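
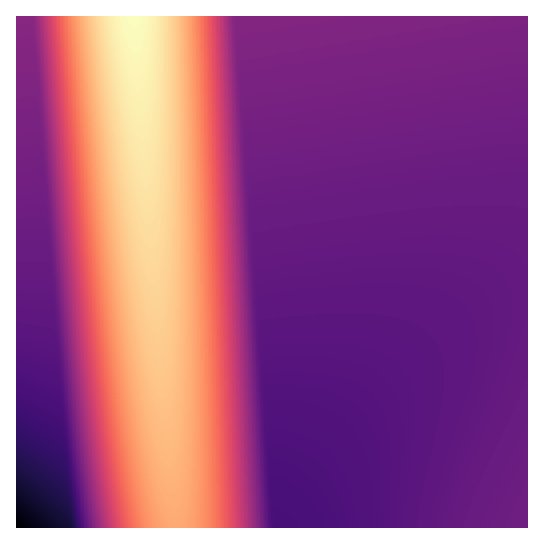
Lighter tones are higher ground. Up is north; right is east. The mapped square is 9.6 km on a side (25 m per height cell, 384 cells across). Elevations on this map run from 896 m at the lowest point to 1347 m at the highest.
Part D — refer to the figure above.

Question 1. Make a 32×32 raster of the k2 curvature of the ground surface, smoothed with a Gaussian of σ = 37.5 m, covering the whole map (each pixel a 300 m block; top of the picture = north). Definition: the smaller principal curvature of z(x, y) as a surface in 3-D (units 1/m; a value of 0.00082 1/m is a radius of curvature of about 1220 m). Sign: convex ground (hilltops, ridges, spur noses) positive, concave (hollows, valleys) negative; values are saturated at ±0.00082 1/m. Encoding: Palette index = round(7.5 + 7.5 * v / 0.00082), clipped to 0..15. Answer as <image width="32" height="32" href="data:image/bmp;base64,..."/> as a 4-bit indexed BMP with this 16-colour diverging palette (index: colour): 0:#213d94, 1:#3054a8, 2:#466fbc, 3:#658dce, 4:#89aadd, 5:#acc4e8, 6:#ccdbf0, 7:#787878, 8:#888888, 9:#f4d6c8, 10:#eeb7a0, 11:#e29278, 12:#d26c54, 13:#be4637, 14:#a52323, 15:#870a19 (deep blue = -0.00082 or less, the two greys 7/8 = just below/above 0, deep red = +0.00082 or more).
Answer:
<image width="32" height="32" href="data:image/bmp;base64,Qk12AgAAAAAAAHYAAAAoAAAAIAAAACAAAAABAAQAAAAAAAACAAATCwAAEwsAABAAAAAAAAAAlD0hAKhUMAC8b0YAzo1lAN2qiQDoxKwA8NvMAHh4eACIiIgAyNb0AKC37gB4kuIAVGzSADdGvgAjI6UAGQqHAHdwiIiIiIhzN3d3d3d4iIh3cIiIiIiIcld3d3d3eIiHd3CIiIiIiHFnd3d3d3eIh3dwiIiIiIdwd3d3d3d3eHd3YYiIiIiHcHd3d3d3d3d3d1KIiIiIh3B3d3d3d3d3d3dDiIiIiIdwd3d3d3d3d3d3JYiIiIiHcHd3d3d3d3d3dxaIiIiIh3B3d3d3d3d3d3cHiIiIiHdwd3d3d3d3d3d3B4iIiIh3cHd3d3d3d3d3dweIiIiId2F3d3d3d3d3d3cIiIiIiHdSd3d3d3d3d3d3CIiIiIh3Q3d3d3d3d3d3dwiIiIiIdyR3d3d3d3d3d3cIiIiIiHcWd3d3d3d3d3d3CIiIiIh3Bnd3d3d3d3d3dhiIiIiIdwd3d3d3d3d3d3UoiIiIh3cHd3d3d3d3d3d0OIiIiId3B3d3d3d3d3d3c0iIiIiHdwd3d3d3d3d3d3FYiIiIh3cHd3d3d3d3d3dwaIiIiId3B3d3d3d3d3d3cHiIiIiHdwd3d3d3d3d3d3B4iIiIh3YXd3d3d3d3d3dweIiIiId1J3d3d3d3d3d3cIiIiIiHdDd3d3d3d3d3d3CIiIiIh3NHd3d3d3d3d3dwiIiIiIdyV3d3d3d3d3d3cIiIiIh3cWd3d3d3d3d3d2GIiIiId3B3d3d3d3d3d3dhiIiIiHdwd3d3d3d3d3d3"/>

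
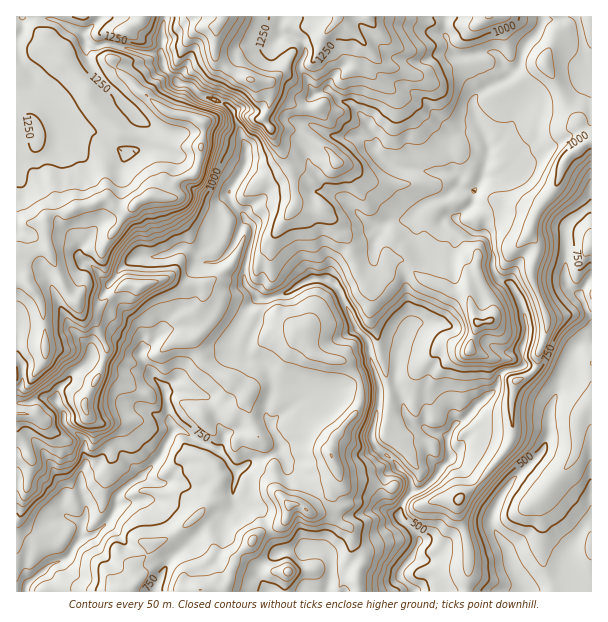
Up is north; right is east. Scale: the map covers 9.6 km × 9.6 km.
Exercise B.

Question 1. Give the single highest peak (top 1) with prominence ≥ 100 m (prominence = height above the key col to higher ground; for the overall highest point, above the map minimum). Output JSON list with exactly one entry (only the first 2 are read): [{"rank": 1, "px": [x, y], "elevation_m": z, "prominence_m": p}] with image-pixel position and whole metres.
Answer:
[{"rank": 1, "px": [150, 195], "elevation_m": 1431, "prominence_m": 276}]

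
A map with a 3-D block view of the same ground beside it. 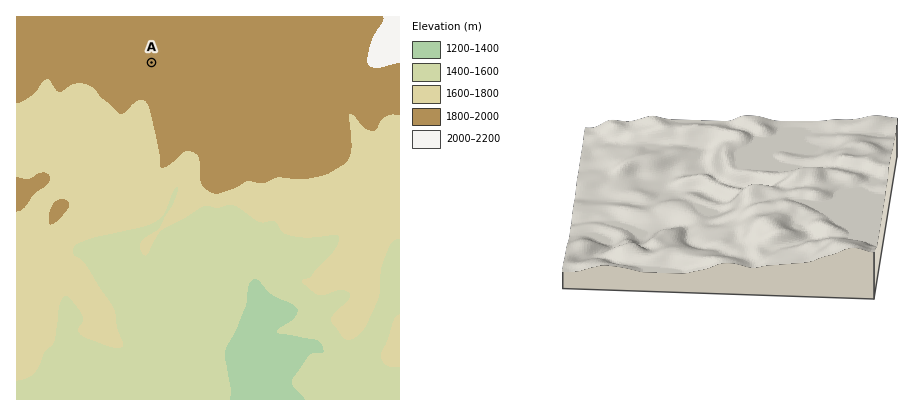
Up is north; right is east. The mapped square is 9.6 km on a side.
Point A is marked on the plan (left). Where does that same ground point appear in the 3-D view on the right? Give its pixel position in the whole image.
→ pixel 851 165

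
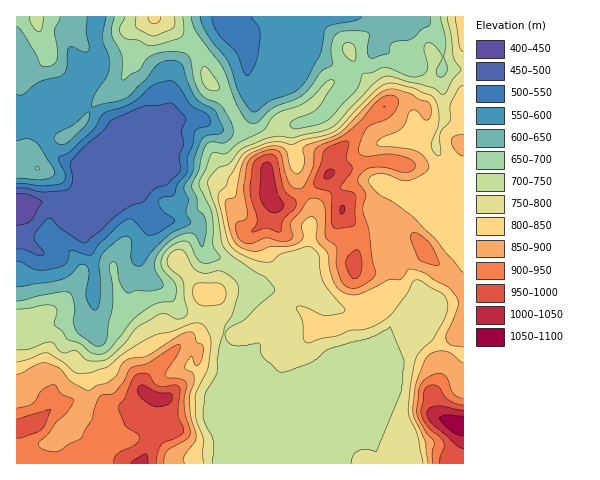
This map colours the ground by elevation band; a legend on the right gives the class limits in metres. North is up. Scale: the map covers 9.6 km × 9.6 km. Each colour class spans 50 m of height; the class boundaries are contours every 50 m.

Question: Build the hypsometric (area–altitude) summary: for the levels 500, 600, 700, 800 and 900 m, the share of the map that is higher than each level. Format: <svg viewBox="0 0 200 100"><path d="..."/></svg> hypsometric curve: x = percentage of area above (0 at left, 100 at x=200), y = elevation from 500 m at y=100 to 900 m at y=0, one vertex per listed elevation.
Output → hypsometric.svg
<svg viewBox="0 0 200 100"><path d="M188 100l-29-25-34-25-56-25-42-25"/></svg>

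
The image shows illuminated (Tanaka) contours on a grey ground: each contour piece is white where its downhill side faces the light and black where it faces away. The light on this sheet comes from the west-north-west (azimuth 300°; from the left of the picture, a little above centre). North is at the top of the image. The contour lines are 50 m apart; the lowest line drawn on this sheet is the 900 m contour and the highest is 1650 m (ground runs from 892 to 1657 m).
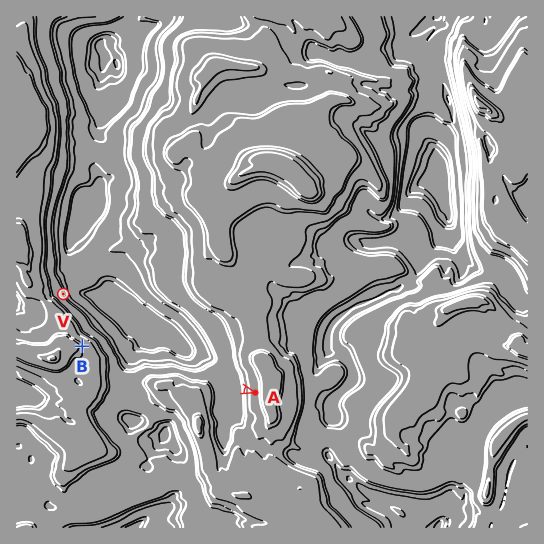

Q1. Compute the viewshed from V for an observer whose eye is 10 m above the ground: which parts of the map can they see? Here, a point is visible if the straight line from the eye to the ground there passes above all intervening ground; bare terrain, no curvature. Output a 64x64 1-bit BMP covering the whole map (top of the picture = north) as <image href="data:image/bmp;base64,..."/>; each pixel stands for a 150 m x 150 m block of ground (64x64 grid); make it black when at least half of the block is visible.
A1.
<image width="64" height="64" href="data:image/bmp;base64,Qk0+AgAAAAAAAD4AAAAoAAAAQAAAAEAAAAABAAEAAAAAAAACAAATCwAAEwsAAAIAAAAAAAAA////AAAAAAAAAAAAAAAAAAAAAAAAAAAAAAAAAAAAAAAAAAAAAAAAAAAAAAAAAAAAAAAAAAAAAAAAAAAAAAAAAAAAAAAAAAAAAAAAAAAAAAAAAAAAAAAAAAAAAAAAAAAAAAAAAAAAAAAAAAIAAAAAAAAAAgEAAAAAAAAAAwAAAAAAAAACAAAAAAAAAA4AAAAAAACADgAAAAAAAP8KAAAAAAAB/54AAAAAAAH//AAAAAAAA//+AAAAAAAE/7IAAAAAAEz/sAAAAAAAG/+wAAAAAAA3/2AAAAAAAG/+YAAAAAAB3/+AAAAAAAO//wAAAAAAA3/+AAAAAAAD3/wAAAAAAAP//AAAAAAAA//8AAAAAAAH//VAAAAAAAT/xYAAAAAADH/9gAAAAAAMP/2AAAAAABw//QAAAAAAHx/7AAAAAAAf//YAAAAAAB//5AAAAAAAD//EAAAAAAAP/8wAAAAAAA/3xBAAAAAAD7/MAAAAAAAP/5gAAAAAAEX/sAAAAAAANc+gAAAAAAAVj4AAAAAAABGOgAAAAAAAAYQAAAAAAAABgAAAAAAAAAEAAAAAAAAAAAAAAAAAAAAAAQAAAAAAAAABAgAAAAAAAAASAAAAAAAAABAAAAAAAAAAyAAAAAAAAAD4AAAAAAAAAPgAAAAAAAAAAAAAAAAAAAAAAAAAAAAA+MAAAAAAAA=="/>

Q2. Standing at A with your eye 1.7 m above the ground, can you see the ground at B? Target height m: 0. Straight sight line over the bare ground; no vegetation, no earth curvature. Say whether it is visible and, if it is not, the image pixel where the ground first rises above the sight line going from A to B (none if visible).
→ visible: true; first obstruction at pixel None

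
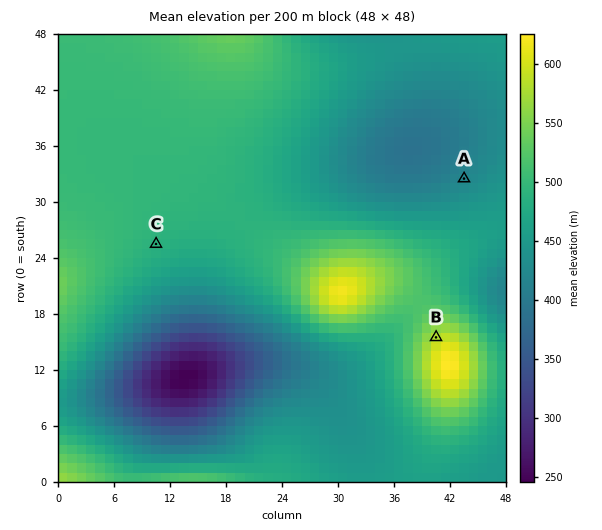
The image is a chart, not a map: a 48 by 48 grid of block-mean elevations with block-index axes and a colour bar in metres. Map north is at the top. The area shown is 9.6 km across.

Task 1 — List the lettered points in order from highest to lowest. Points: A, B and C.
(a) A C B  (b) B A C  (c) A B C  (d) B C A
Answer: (d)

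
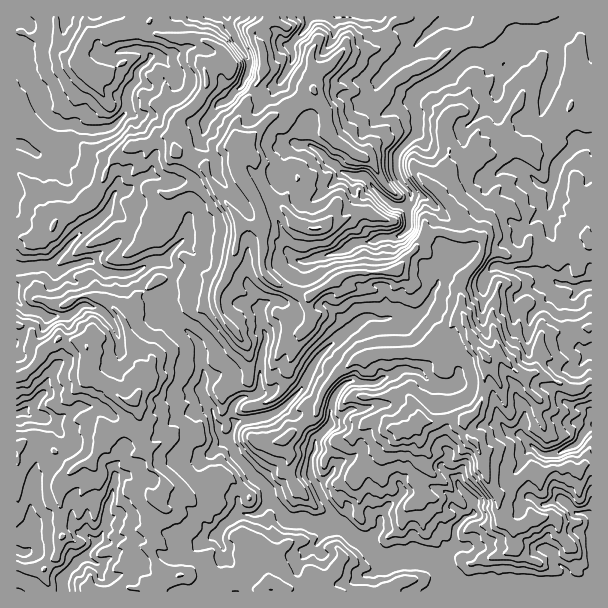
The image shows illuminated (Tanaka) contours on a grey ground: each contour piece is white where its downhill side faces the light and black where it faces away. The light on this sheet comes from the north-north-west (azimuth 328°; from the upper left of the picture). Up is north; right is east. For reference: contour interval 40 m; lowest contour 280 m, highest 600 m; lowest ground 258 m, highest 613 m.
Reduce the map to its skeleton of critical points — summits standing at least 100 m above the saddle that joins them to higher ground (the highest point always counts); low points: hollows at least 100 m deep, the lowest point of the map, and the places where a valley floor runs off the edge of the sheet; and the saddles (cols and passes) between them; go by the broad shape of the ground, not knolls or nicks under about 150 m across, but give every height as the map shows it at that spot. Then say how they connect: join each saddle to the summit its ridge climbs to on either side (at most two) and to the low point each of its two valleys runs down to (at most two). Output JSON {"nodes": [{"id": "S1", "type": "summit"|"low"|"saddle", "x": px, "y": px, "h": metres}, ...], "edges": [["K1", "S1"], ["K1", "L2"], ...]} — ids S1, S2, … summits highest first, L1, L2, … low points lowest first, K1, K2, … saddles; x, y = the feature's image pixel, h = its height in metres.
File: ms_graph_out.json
{"nodes": [
{"id": "S1", "type": "summit", "x": 485, "y": 356, "h": 613},
{"id": "S2", "type": "summit", "x": 317, "y": 228, "h": 602},
{"id": "S3", "type": "summit", "x": 134, "y": 401, "h": 536},
{"id": "L1", "type": "low", "x": 551, "y": 32, "h": 258},
{"id": "L2", "type": "low", "x": 510, "y": 587, "h": 258},
{"id": "L3", "type": "low", "x": 20, "y": 57, "h": 259},
{"id": "L4", "type": "low", "x": 62, "y": 587, "h": 261},
{"id": "L5", "type": "low", "x": 21, "y": 413, "h": 272},
{"id": "L6", "type": "low", "x": 227, "y": 17, "h": 273},
{"id": "L7", "type": "low", "x": 591, "y": 425, "h": 278},
{"id": "K1", "type": "saddle", "x": 249, "y": 227, "h": 569},
{"id": "K2", "type": "saddle", "x": 483, "y": 251, "h": 485},
{"id": "K3", "type": "saddle", "x": 264, "y": 23, "h": 464},
{"id": "K4", "type": "saddle", "x": 30, "y": 371, "h": 456},
{"id": "K5", "type": "saddle", "x": 591, "y": 464, "h": 437},
{"id": "K6", "type": "saddle", "x": 153, "y": 27, "h": 435},
{"id": "K7", "type": "saddle", "x": 153, "y": 558, "h": 404},
{"id": "K8", "type": "saddle", "x": 171, "y": 281, "h": 396},
{"id": "K9", "type": "saddle", "x": 39, "y": 441, "h": 389},
{"id": "K10", "type": "saddle", "x": 233, "y": 584, "h": 376}],
"edges": [["K1", "S2"], ["K1", "L2"], ["K1", "L6"], ["K2", "S1"], ["K2", "S2"], ["K2", "L2"], ["K2", "L1"], ["K3", "S2"], ["K3", "L1"], ["K3", "L6"], ["K4", "S3"], ["K4", "L3"], ["K4", "L5"], ["K5", "S1"], ["K5", "L2"], ["K5", "L7"], ["K6", "S2"], ["K6", "L3"], ["K6", "L6"], ["K7", "S3"], ["K7", "L2"], ["K7", "L4"], ["K8", "S2"], ["K8", "S3"], ["K8", "L2"], ["K8", "L3"], ["K9", "S3"], ["K9", "L4"], ["K9", "L5"], ["K10", "S1"], ["K10", "S3"], ["K10", "L2"]]}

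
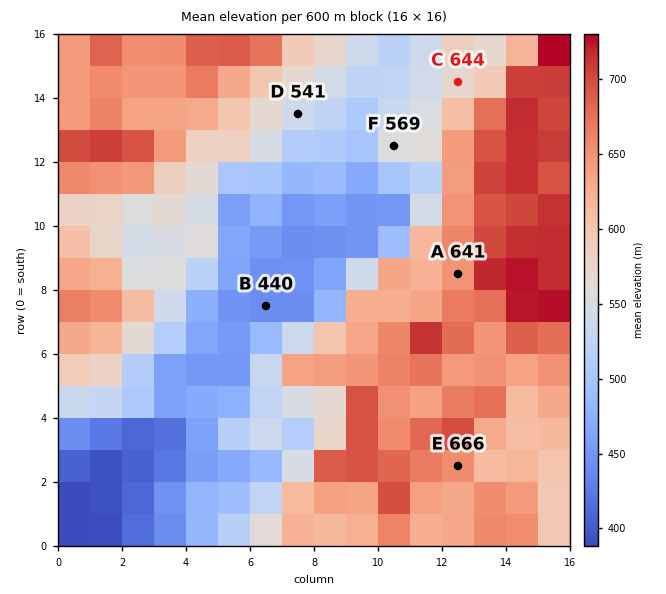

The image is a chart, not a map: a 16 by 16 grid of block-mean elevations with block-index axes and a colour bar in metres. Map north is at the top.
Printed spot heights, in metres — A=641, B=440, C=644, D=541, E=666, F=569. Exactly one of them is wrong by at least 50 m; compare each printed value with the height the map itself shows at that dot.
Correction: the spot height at C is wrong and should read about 569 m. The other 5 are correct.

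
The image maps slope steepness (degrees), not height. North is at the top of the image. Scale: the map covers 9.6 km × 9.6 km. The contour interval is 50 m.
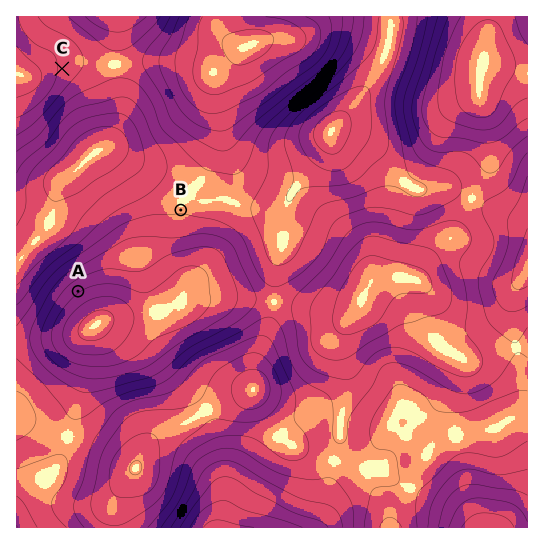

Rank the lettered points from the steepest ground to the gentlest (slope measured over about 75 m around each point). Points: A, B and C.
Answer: A C B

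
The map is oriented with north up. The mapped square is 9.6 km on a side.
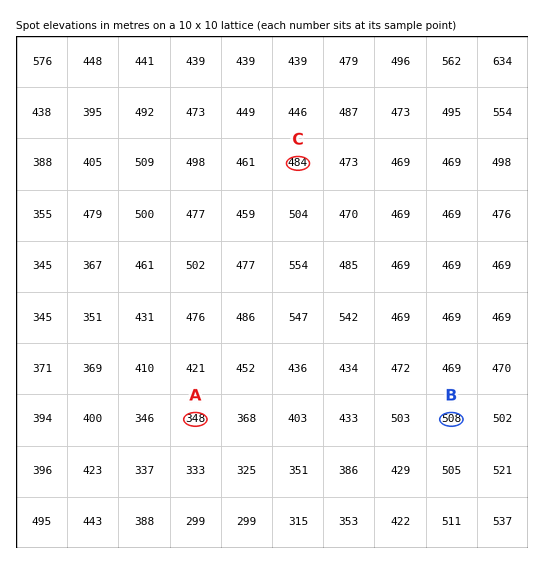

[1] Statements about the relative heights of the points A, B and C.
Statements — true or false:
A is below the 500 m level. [true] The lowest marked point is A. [true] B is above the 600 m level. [false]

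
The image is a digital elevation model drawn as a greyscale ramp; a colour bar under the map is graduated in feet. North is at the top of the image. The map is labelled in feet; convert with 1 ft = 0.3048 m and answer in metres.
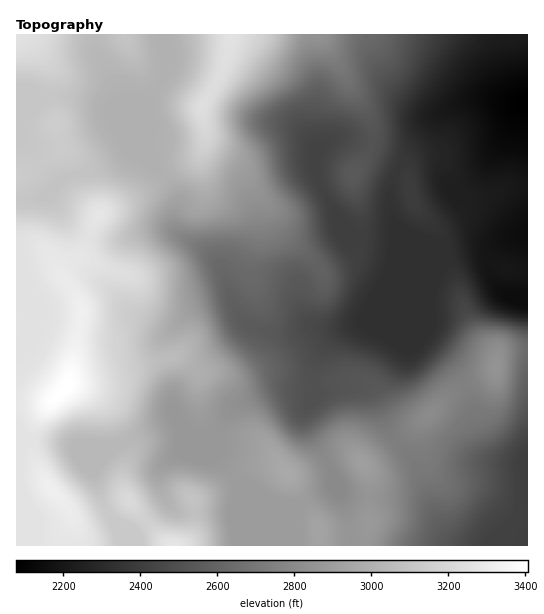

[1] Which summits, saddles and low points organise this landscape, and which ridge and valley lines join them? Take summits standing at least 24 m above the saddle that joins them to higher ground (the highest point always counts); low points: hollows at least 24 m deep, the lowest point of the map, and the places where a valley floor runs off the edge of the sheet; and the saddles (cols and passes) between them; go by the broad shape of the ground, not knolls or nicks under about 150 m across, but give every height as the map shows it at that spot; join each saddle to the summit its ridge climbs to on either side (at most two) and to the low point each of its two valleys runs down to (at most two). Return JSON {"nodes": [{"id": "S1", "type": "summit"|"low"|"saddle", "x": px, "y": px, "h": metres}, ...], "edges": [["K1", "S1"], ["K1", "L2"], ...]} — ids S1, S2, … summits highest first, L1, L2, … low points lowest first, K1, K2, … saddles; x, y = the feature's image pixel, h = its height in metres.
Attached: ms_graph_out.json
{"nodes": [
{"id": "S1", "type": "summit", "x": 67, "y": 387, "h": 1039},
{"id": "S2", "type": "summit", "x": 173, "y": 545, "h": 998},
{"id": "S3", "type": "summit", "x": 17, "y": 36, "h": 993},
{"id": "S4", "type": "summit", "x": 230, "y": 39, "h": 991},
{"id": "S5", "type": "summit", "x": 495, "y": 367, "h": 868},
{"id": "L1", "type": "low", "x": 526, "y": 104, "h": 633},
{"id": "L2", "type": "low", "x": 526, "y": 467, "h": 732},
{"id": "K1", "type": "saddle", "x": 107, "y": 511, "h": 952},
{"id": "K2", "type": "saddle", "x": 50, "y": 95, "h": 947},
{"id": "K3", "type": "saddle", "x": 195, "y": 512, "h": 938},
{"id": "K4", "type": "saddle", "x": 158, "y": 84, "h": 915},
{"id": "K5", "type": "saddle", "x": 397, "y": 443, "h": 833}],
"edges": [["K1", "S1"], ["K1", "S2"], ["K1", "L1"], ["K2", "S1"], ["K2", "S3"], ["K2", "L1"], ["K3", "S1"], ["K3", "S2"], ["K3", "L1"], ["K4", "S1"], ["K4", "S4"], ["K4", "L1"], ["K5", "S1"], ["K5", "S5"], ["K5", "L1"], ["K5", "L2"]]}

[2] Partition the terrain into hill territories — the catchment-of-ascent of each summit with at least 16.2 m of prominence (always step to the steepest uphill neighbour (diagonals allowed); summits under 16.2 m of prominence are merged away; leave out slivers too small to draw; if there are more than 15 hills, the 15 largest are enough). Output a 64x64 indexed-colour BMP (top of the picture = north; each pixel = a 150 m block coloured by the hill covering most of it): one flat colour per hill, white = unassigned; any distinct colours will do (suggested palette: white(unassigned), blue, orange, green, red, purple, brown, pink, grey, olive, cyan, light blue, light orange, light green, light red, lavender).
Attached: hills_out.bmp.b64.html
<image width="64" height="64" href="data:image/bmp;base64,Qk12CAAAAAAAAHYAAAAoAAAAQAAAAEAAAAABAAQAAAAAAAAIAAATCwAAEwsAABAAAAAAAAAA////ALR3HwAOf/8ALKAsACgn1gC9Z5QAS1aMAMJ34wB/f38AIr28AM++FwDox64AeLv/AIrfmACWmP8A1bDFAHd3d3d3d3VVVVVVVVVVVVVVUREREREREREREREzMzMzd3d3d3d3dVVVVVVVVVVVVVVRERERERERERERMzMzMzN3d3d3d3d1VVVVVVVVVVVVVVERERERERERERMzMzMzM3d3d3d3d1VVVVVVVVVVVVVVUREREREREREREzMzMzMzd3d3d3d1VVVVVRERERFVVVVREREREREREREzMzMzMzN3d3d3d3VVVVVRERERERERZmYRERERERERETMzMzMzM3d3d3d3dVVVVRERERERERZmZmYRERERERERMzMzMzMzd3d3d3dVVVVVEREREREWZmZmZmYRERERERMzMzMzMzN3d3d3d1VVVVURERERFmZmZmZmYREREREREzMzMzMzM3d3d3d3VVVVVREREREWZmZmZmZhEREREREzMzMzMzMzd3d3d3dVVVVVUREREWZmZmZmZmERERERETMzMzMzMzR3d3d3d3VVVVVVEREWZmZmZmZmERERERETMzMzMzNERHd3d3EREVVVVVVVERZmZmZmZmYRERERETMzMzMzNEREERERERERERVVVVVRFmZmZmZmYRERERETMzMzMzNEREQRERERERERERVVURERZmZmZmZhERERERMzMzMzM0RERBERERERERERERURERFmZmZmZhERERERMzMzMzMzREREERERERERERERERERERZmZmZmEREREREzMzMzMzREREQREREREREREREREREREWZmZmYREREREzMzMzMzNERERBEREREREREREREREREREWZmZmERERETMzMzMzM0REREEREREREREREREREREREREWZhEzERETMzMzMzM0REREQRERERERERERERERERERERERETMzMzMzMzMzMzRERERBERERERERERERERERERERERERMzMzMzMzMzMzREREREEREREREREREREREREREREREREzMzMzMzMzMzNEREREQRERERERERERERERERERERERERMzMzMzMzMzNERERERBEREREREREREREREREREREREREzMzMzMzMzNEREREREERERERERERERERERERERERERERMzMzMzMzREREREREQRERERERERERERERERERERERERETMzMzMzNERERERERBEREREREREREREREREREiIiIiIiIjMzMzM0REREREREEREREREREREREREREREiIiIiIiIiIiMzMzREREREREQRERERERERERERERERESIiIiIiIiIiIiMzNERERERERBERERERERERERERERESIiIiIiIiIiIiIjM0REREREREERERERERERERERERERIiIiIiIiIiIiIiIzREREREQRERERERERERERERERERIiIiIiIiIiIiIiIiM0REREQREREREREREREREREREREiIiIiIiIiIiIiIiIjRERERBERERERERERERERERERESIiIiIiIiIiIiIiIiJERERBERERERERERERERERERESIiIiIiIiIiIiIiIiIiREREERERERERERERERERERESIiIiIiIiIiIiIiIiIiEUREQRERERERERERERERERESIiIiIiIiIiIiIiIiIREREREREREREREREREREREREiIiIiIiIiIiIiIhEREREREREREREREREREREREREREiIiIiIiIiIiIiIhERERERERERERERERERERERERERESIiIiIiIiIiIiIhERERERERERERERERERERERERERERIiIiIiIiIiIiIhEREREREREREREREREREREREREREREiIiIiIiIiIiIhERERERERERERERERERERERERERERESIiIiIiIiIiIiERERERERERERERERERERERERERERERIiIiIiIiIiIiERERERERERERERERERERERERERERERIiIiIiIiIiIiIRERERERERERERERERERERERERERERIiIiIiIiIiIiIREREREREREREREREREREREREREREREiIiIiIiIiIiIhERERERERERERERERERERERERERERkiIiIiIiIiIiIiERERERERERERERERERERERERERERGSIiIiIiIiIiIiIhERERERERERERERERERERERERERiZIiIiIiIiIiIiIiERERERERERERERERERERERERERiJkiIiIiIiIiIiIiERERERERERERERERERERERERERGJmSIiIiIiIiIiIiIRERERERERERERERERERERERERGImZIiIiIiIiIiIiIhEREREREREREREREREREREREREYiZkiIiIiIiIiIiIiERERERERERERERERERERERERGIiZmSIiIiIiIiIiIiIhERERERERERERERERGIiIiIiIiJmZIiIiIiIiIiIiIiEREREREREREREREREYiIiIiIiImZmSIiIiIiIiIiIiIRERERERERERERERERiIiIiIiImZmZIiIiIiIiIiIiIhERERERERERERERERGIiIiIiImZmZkiIiIiIiIiIiIiEREREREREREREREREYiIiIiIiZmZmSIiIiIiIiIiIiIRERERERERERERERERiIiIiIiZmZmZIiIiIiIiIiIiIRERERERERERERERERGIiIiIiJmZmZkiIiIiIiIiIiIhEREREREREREREREREYiIiIiImZmZmSIiIiIiIiIiIiERERERERERERERERER"/>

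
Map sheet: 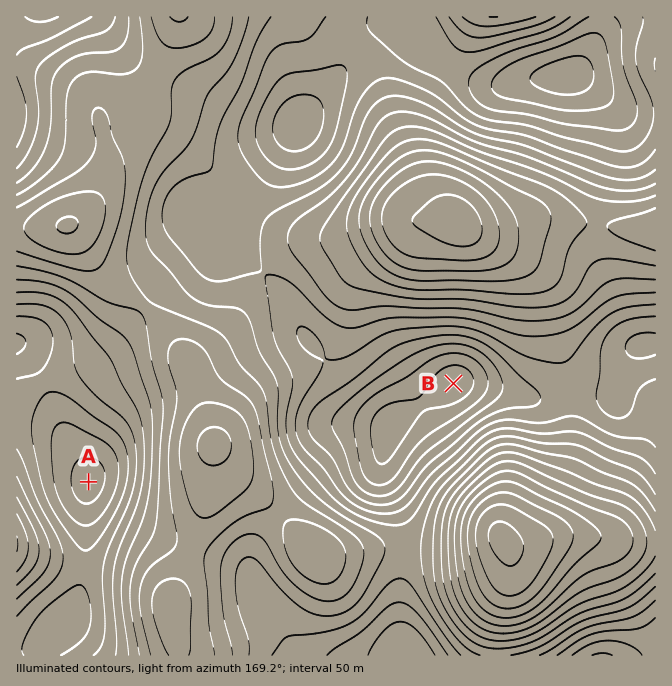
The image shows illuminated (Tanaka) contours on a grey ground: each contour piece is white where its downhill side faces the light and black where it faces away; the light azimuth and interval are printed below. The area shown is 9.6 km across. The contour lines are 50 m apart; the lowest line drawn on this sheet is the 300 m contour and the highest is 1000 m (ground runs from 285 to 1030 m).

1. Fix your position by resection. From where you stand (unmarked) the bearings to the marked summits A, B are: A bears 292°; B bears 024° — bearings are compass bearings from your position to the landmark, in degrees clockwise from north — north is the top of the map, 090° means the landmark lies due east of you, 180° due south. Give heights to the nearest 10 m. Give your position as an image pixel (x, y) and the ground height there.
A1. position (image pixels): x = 361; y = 592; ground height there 690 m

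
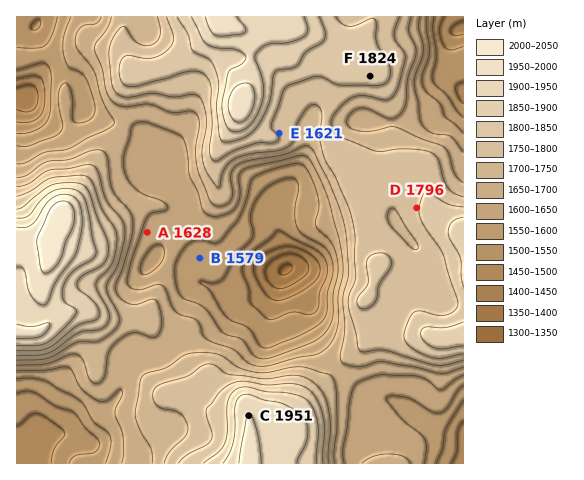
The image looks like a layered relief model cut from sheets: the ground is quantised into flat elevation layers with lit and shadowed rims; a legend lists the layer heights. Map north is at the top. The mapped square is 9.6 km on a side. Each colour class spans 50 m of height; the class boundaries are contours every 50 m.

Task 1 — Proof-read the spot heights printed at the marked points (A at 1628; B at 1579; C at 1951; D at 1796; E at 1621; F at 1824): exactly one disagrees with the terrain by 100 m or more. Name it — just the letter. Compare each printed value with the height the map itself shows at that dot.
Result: E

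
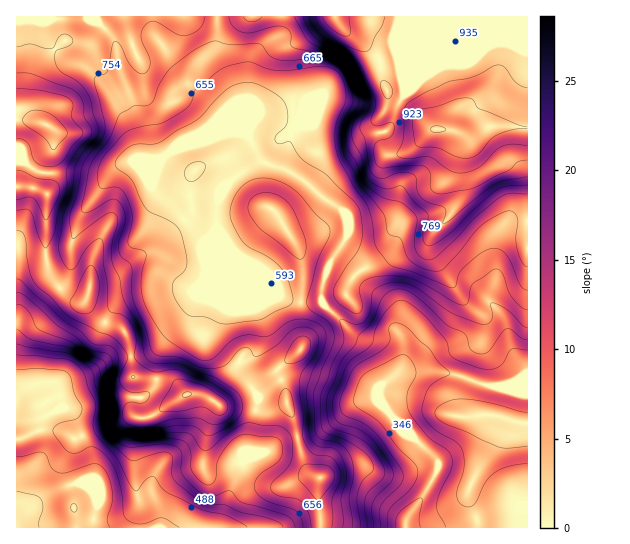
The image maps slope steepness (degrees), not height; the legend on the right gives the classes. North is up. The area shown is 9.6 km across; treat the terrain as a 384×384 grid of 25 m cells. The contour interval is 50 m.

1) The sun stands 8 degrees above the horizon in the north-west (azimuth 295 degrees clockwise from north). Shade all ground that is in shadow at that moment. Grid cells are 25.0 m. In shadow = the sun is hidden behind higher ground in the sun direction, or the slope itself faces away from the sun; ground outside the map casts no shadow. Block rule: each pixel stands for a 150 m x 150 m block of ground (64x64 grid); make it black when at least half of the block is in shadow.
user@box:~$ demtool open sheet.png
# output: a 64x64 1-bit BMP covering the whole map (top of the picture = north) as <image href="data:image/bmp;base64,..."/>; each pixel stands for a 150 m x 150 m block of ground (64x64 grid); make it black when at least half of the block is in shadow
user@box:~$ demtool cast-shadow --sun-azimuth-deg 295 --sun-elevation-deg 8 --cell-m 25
<image width="64" height="64" href="data:image/bmp;base64,Qk0+AgAAAAAAAD4AAAAoAAAAQAAAAEAAAAABAAEAAAAAAAACAAATCwAAEwsAAAIAAAAAAAAA////AAAAAAAAAAAAAf/+AAAAAAAB//wAAAAAAAP//AAAAABAA//4AAAAAOAD//gAAAAAQAP/+AAAAAAAAf/4AAAAAAAA//gAAAAA8ADv+AAAAfz/AM/wAAAD/v/P//AAAAP+/8//4AAAAf5/n//gAAAAfn8f/+AAAAAePh//4AAAAAY8H//gAAAAABA//+AAAAAAAD//4AAAAAAAH//gAAAAAAAf/+AAAAAAAB//wAQEAfgAD//ADgAj+AAP/+AMAAP4AAf/8AwAA/gAA//gDAAD+AABn+AIADP4AAAfwAAAf/gAAB/AAAB/8AAMH8DgAD/wAA4fgeAAP/AADh+B8AA/4AAOAwP4AD/gAA8AB/wGP8AADwAP/A8/wAAPAA/8D5/AAAEAD/wPn8AAAAAP/A/vwAAAAAf+D/+AAAAAA/8P9/AAAAAB/8//8AAAAAD/z//4AAAAAH8H//wAAAEAfwP/+AAAA4A/B//4AAADwB8H//AAAAHgfgf/8AAAADB+A//wAAAAADwD/+AAAAAAGAD/+AAAAAAAAH8+AAACAAAB/B8AAAIAAAH4BwAAAAAAAfADAAAAAAAA4GAAAAAAAAAAcIAAAAAAAABwQAAAAAAAAGAAHgAAAAAAAAAcAAAAAAAEAAAAAAAAAAMAAAAAAAAAA4cAAAAAAAABh4AgAAAAAAGDAGAAAA=="/>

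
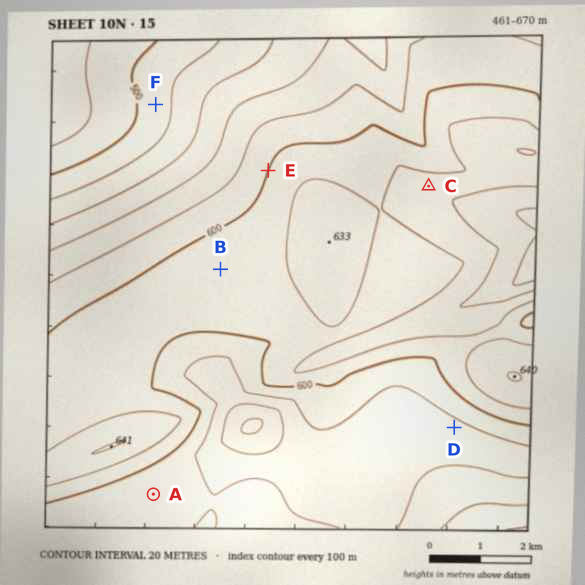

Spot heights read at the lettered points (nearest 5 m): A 590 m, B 615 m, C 630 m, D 575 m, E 600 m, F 510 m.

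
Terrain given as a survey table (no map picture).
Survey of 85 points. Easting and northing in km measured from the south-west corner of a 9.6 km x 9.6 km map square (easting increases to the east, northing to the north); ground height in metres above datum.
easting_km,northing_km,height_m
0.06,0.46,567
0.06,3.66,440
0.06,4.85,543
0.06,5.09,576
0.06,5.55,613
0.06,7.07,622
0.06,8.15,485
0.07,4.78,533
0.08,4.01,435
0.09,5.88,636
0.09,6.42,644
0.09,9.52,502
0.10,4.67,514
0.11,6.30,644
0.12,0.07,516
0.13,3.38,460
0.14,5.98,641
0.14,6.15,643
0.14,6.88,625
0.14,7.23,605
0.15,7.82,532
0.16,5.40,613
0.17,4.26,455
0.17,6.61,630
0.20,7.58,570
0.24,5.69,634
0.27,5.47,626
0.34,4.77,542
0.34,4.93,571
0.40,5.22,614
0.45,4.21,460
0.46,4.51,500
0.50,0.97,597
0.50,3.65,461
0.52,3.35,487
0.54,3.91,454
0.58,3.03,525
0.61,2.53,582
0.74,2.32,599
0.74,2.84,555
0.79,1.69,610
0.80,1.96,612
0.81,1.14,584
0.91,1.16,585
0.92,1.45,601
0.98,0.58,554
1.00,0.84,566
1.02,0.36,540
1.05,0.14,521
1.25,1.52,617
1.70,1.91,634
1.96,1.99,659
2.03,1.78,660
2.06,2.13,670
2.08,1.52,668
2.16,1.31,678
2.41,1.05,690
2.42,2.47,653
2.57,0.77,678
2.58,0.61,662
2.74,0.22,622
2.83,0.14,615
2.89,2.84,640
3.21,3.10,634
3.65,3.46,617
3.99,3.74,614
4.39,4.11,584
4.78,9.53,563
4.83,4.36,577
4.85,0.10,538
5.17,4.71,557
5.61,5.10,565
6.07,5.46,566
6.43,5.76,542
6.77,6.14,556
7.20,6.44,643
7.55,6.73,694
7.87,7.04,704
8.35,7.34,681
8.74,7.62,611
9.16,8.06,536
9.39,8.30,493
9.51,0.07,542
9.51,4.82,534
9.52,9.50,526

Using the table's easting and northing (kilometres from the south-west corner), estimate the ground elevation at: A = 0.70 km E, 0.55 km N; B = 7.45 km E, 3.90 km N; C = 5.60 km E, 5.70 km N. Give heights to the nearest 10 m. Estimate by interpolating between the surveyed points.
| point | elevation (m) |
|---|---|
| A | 560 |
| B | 610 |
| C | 580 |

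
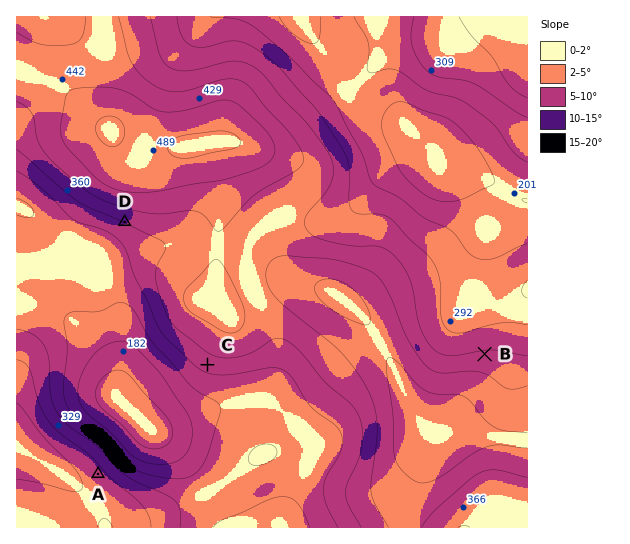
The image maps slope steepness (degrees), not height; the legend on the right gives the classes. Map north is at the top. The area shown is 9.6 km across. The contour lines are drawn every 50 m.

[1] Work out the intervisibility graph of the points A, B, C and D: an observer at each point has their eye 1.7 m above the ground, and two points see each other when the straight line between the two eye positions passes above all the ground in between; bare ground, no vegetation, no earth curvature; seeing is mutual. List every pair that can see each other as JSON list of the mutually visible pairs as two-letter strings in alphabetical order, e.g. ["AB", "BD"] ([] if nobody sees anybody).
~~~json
["AC", "AD"]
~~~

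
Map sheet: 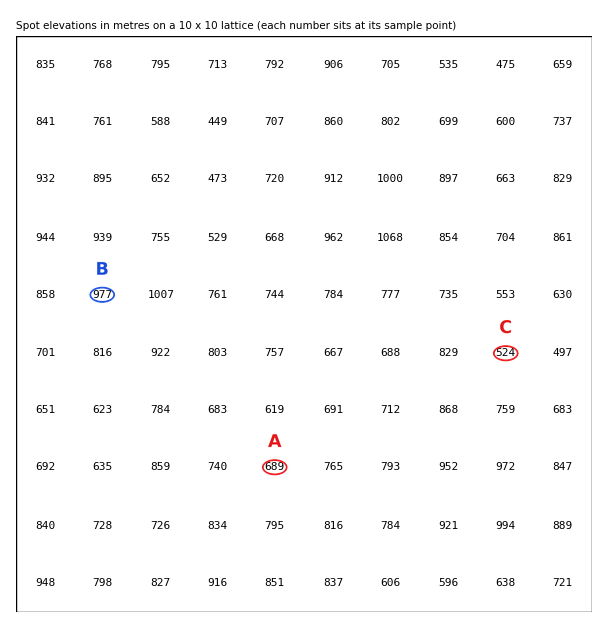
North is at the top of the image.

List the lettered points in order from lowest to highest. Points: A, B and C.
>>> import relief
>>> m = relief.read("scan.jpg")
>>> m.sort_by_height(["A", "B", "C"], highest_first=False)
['C', 'A', 'B']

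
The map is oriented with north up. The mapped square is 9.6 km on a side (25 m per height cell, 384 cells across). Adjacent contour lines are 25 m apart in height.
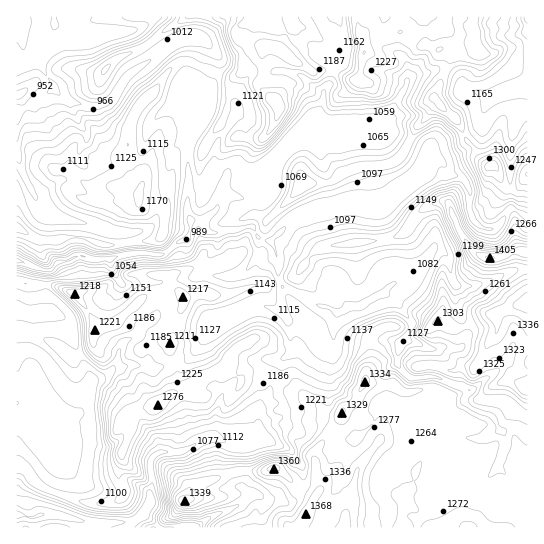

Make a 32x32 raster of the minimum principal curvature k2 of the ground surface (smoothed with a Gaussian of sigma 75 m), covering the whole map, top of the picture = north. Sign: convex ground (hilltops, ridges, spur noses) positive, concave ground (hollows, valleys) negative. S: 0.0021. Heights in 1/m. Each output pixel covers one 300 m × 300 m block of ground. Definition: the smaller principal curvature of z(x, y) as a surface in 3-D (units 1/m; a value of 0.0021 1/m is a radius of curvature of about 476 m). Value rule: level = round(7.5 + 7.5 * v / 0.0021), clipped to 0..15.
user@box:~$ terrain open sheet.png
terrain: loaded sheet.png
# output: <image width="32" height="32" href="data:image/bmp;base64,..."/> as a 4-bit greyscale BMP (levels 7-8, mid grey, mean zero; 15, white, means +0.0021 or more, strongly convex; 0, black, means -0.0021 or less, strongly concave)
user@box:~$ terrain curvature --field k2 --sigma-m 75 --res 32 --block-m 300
<image width="32" height="32" href="data:image/bmp;base64,Qk12AgAAAAAAAHYAAAAoAAAAIAAAACAAAAABAAQAAAAAAAACAAATCwAAEwsAABAAAAAAAAAAAAAAABEREQAiIiIAMzMzAERERABVVVUAZmZmAHd3dwCIiIgAmZmZAKqqqgC7u7sAzMzMAN3d3QDu7u4A////AERCESExACZ1hneHZ3d3h3dkVoeWBbhSVUR2d2eHd3d3WHZVdAWGZVRWZ2Znd3d3d3ZnVmcIh4dZg2ZXV3d3dmh2d1WWARZ0NECWZ2Z3d3hYd3dUV0ZiNWM2V2aHeHdmVnd3RZZmd1Zld2Z2Z3d3hlZndzeHl2hYVXd1hmZ3djVld3dGh2d3Z3V4dVdnaIQXWHdnQldWaHd2d3VIdQAUcnd2dzg2ZlVoVVZ2RnJ4ZnZXd4N3Nnl0R4h2dldTETRHZndid3VndVRoVXZXiQiHRmV3UmZ3Z3VVREdlVEU2hGlnZjl2R3aGh2ZEV3dWZXNWeIVVVyVnVURpKGZ4dmRxMSYAABAFRFd3VjhlZmZkUnhTWHRHMAAYaIVWeHhmdTR1SIZmUzNYFDM1RmZ3ZoYXIDVlQ0Z4WCVYd2NVZVR2JwgSZWh3eGcoVmVWRVZlN4cHZkZnd3h3N3eGSIZ2ZlMyBlc4h2Z3djdmZUhlh3dVU2s3R3dndXZIVlQlZmZmdFZWNVdoR3ZoVVdYM3d2ZVQ1VVRWdnZ3R2VlVYNVRVVVOEV2VWMhSHV3RkeVRXZiWYVWd4ZGiBaGZ0ZWZ1Jplid0VWZld3lSR2dGZkR0RlY0RGZmdWZWdjSHJGd3Vjd1VoaJZXZmUzR0IzhnZWcnZmd2dVSHd3ZkNWVGZmh2N2d2Z3Z0"/>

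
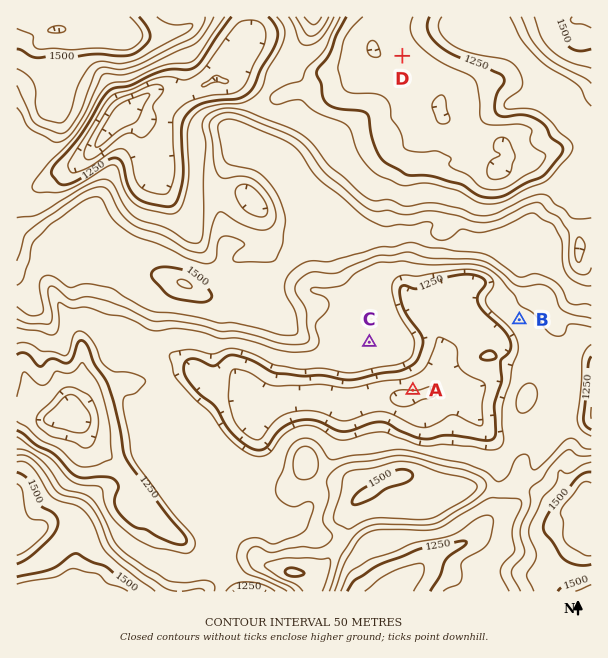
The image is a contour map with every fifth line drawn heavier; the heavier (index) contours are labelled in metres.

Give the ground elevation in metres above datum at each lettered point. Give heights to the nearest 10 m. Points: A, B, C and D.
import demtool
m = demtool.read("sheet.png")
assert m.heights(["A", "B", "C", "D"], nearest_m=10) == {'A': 1150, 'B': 1330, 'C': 1330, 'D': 1170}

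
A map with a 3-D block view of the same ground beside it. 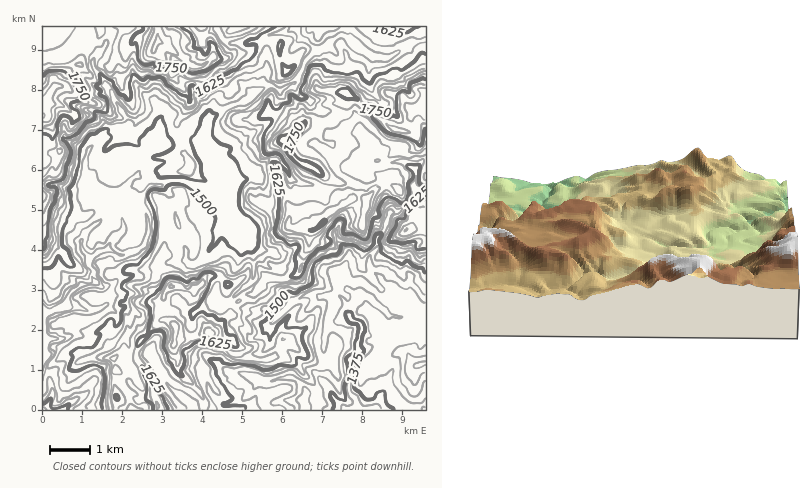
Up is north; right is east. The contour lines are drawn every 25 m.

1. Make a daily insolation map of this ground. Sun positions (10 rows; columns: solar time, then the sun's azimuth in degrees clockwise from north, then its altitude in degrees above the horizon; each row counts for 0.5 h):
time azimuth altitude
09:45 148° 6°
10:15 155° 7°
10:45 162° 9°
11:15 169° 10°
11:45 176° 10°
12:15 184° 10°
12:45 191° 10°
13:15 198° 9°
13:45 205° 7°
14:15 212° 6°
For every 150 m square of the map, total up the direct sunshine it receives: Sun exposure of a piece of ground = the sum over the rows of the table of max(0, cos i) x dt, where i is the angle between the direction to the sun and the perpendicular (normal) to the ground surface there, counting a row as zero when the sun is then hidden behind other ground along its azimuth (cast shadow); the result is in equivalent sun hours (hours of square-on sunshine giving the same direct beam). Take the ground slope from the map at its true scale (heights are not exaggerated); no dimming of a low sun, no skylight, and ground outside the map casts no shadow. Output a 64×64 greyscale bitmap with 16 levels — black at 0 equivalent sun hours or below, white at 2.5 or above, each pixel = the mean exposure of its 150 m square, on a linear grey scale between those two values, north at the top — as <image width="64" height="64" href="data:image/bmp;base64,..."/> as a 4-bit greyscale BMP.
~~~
<image width="64" height="64" href="data:image/bmp;base64,Qk12CAAAAAAAAHYAAAAoAAAAQAAAAEAAAAABAAQAAAAAAAAIAAATCwAAEwsAABAAAAAAAAAAAAAAABEREQAiIiIAMzMzAERERABVVVUAZmZmAHd3dwCIiIgAmZmZAKqqqgC7u7sAzMzMAN3d3QDu7u4A////AInZISRVZmd5h2UyM0VlQyESRDISETVUVlWIV4ZmZWZktXqTETNFdWZpchEjV3MldUETVmQzNVVTOWJoiFVWaIaHWKqDMzQzRERBEjV4QlYyNSE1eaqGRVRoRIdmZVZ3dkZniIdDRBNlNCETWKcjUyMjQgASRVV2NIdGh2Z1Zmd2RlVod1NENVJFESWLgiRCIiIjIQAAOqQ2hoRGZmVWdmZXVmeIZlV1E2USNqYSNDIjMjWKlkSbU3hmZEZmZkVWZkdEeIiHVFNGYhNXhCNFQ0aJrMzMzbVIh2Q0RWZmVFVoFZU3m7uWI1dAJHl3ZVMlne//7czcdqlVVDRDRWdkREYgSFIkaIZlRSE1inVVMnmt24VEeHRqhURVZREzNXZCACQiMxAAABVEVEeJZHZYzbqZhRATNYQjRFaJQiNDRUMQNCESMhEQAzSHVWZ6u97uyoQ1URR3QiNERWVHZEQyEjMwAAESMiESNGqFM0aN//uEMQATI1U0REQzRWREREMiNFhnZEVUMyIhBahUVCN8ljIjVSIyATV2VCI1U0VUREREWaZVQiJDEiICm5dTEjESMRVDMiIQE2ZTIiJFVURERENDRmVDIRIjIhJHdBM0MABFZCNmMTMRNlQyEEhkQ0M0RCAAEiERESMiJUMQEjEAABdlaIZiFUEUVWVGl1QzNENFUwAAARERQiWGRDIjVAABEBRER6YRZAFVVWVFQzZlVFWqYQJXdkNVeZhlZCSIUiMzeJqpeIEVUTVVZiIiZlVWZnioNnZVZSIgARNVZ2iFRWMViqiJiFEjIzNlUjZ1RVVndnhgEjIkVkMzEVqpd4hVeDAmmWRavJeYdkR3d2RGZmd2Z6cAACM2dSEAJmISeWVopgFFneu924ZUV3d3RWd2d2ZWVpYWqlEAAAAAAAAVhyAoUTirz/x0IzRWZ3RGd2VnZlWcuGZVZUMyIgAAAAFDEAFDQQAUmmMjRVaJVGZ3Z2aGV5hCdzEjQzRTEAAAAAAAABMQE0M4h2Z3ZmdId4iKuKdoYiIyIxAAESMhAAAAABEAAQIgFESru6p1ZmiZqarLyHYhJDABAAABEjIQAAAAARABAAEzWL/+3JZodpqaqKy5cyMnlRFnQQEiMiEiAAERIREjRnUlvv/5eKvlW6i6vldiI0ZolTRXQSNDM0MhEjIjM0e7m4ZprIXt3+mO/e1VZURGY1Z3M0RTM0RWVERDM0M0VXzsyYlzOf//pSOv/slUNWdzJFdzNERERWZDNEM0NEREaczLmrlVz/14YROJl2VWZolCRWVERFRFVDM0VENEVVQkVDIji8Y1Z3txERI0d2VWZ4U0RVQ0ZVVDNGZUM0VnZlM0QzI4u2Q0enMhATRmZmU0VkRFVDVlVUNFUzI0VomYUzQzMhTPpkWYUxADNHiXZEMzVUVEN2VENFMiJVRXqpY0QyMyICrZRHdlUwAjeHRDMzVUVERWdTI1QzJWVEaXUjUxIiMhEUl0aIm8gABWd1RFVUVVVWRTIkUzFGVUREEhRkNFQzQyEjIorO2SABEzREVVVVVVcwAVQiJHVEVDEAJGQjIiNDIhEAOLlTEQEUuWVVVWZkVFIAAAFXVERDIAA1UwADaIdkIRACQyRX676oZVVVZmVERYhlaZZDNFQyEkVSFaq7hBESIjRENYVph3dlVVVVVmRWZnd4VDNFVVZVaFFavLYiIjNEQzQyMzeGeYVWZVRERUMiIjRURWZVVWdnEqumISJERERDABE1JFaIZVVlRDNGZ2VVUyNEVVVVenAa1xABJGZlRVZ2actkRpdlQ0ZUVWVDM0VSI0VEVWZ5/d1xABI1VVVVREaJrKVkIjVUNWZndlQzMzI0VVVVV2V9+kIiNFZVVVVVVENapXMCmXZDVndUVFVVNEVVZmZVdTR1VlVVVERERFZ4mrp3d0vLmGVFZVVVRVVFVUVnh3QiIRFIdlVDM0RFWM//2HqYq+7LplRFZmVVZlVVRGiZiWIgABWHVWZlVVV724Q0XJaHvu7LyWR3ZlVWZVVUVomYhzEQEUZVZmZlV7tRAlSFd5mL7HzLiZh2ZDN3ZVQiNERWYxERAUMjV3aKowAWdoVGuCAT3VJLqGZUVYyXVkEAABNDEhAAAURniLkQAFZodmhSJa/XM5l1Q1eJnMl2dRAAATERARAWeIiKYQABRCRjMia7YQEnl0M1iZqWSqd4lBAAEgARABI0VocQAEVTATFniYMQEUu1NIh6uqV8u3VnYhABABA73bmHQQAEdSEUMTeGIkISaGM3qYq7davduGU1QxAgACRjEREAABEAADQRIREhJnaHVXubushbuKzJZGd2V6gwEhAAAAAAAAAAAAIQAAJlO9domr/8mK/9p2qqh3ZUWaQiAAAAABAQAAAAAAAAN1GLmZqs/v/L3v/svLuZl2VEZiIAAAABIRAAAAAAAAAkM2RImL3+vbrGI57sy6mHZlQ1MAAAABERAAAAAAEAARFFIzZ4ic61bHQgBXZ4mHVmUyRhAAABEREREAAAEhESM1cyNFdkVlalESEBIBI1ZmVUIUQQACMRI1VTEBESMzMzRoQ0VXMkZ0IzEBIQABE2dVVRAWUiQiNFVVZTERREQzNGd0REZCJCJFQhIRJXhjNUIkQVh2QSRWVVZWZVRVVEQ0RXUiESEjEjISUgJqu7uWMAAnhWiWZndmVmeId1RVRENFVlIhI0MgABWXMzRpqpmZc0VmVnhnZmZmd4d2"/>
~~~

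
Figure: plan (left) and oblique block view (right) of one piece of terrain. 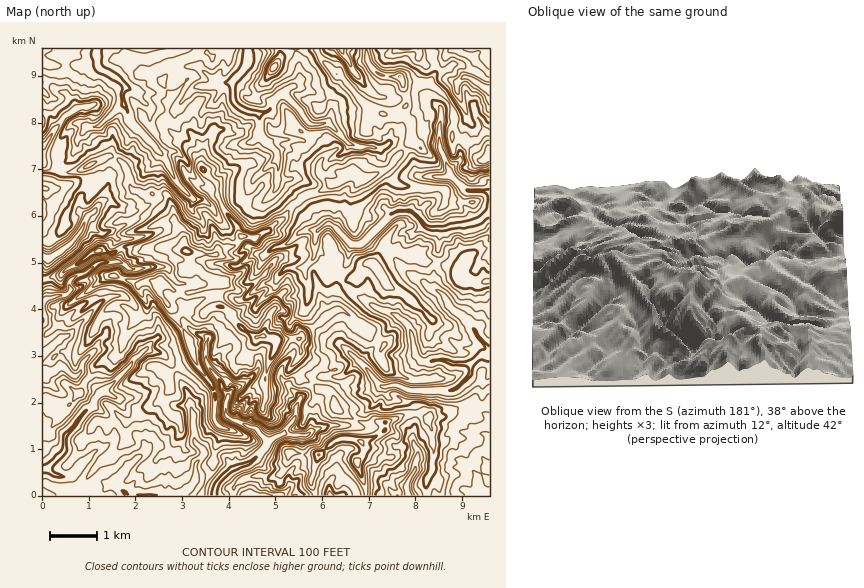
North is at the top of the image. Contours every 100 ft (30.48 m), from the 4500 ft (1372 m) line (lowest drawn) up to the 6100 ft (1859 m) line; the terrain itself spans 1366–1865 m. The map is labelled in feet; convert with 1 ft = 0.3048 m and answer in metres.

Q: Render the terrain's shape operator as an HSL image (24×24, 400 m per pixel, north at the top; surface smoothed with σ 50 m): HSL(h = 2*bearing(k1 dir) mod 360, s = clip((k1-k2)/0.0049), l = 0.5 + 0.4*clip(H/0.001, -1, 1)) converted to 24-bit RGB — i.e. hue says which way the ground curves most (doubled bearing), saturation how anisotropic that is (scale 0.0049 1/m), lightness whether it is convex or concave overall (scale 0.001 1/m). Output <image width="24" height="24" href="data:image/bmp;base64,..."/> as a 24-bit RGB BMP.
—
<image width="24" height="24" href="data:image/bmp;base64,Qk32BgAAAAAAADYAAAAoAAAAGAAAABgAAAABABgAAAAAAMAGAAATCwAAEwsAAAAAAAAAAAAAdKqvhG+nppaGZHlKnE2PnnFsYnmBWZZmz5t2F0BM68PeRSuG0tYtFTZI6eu3TjSSOi5Yx+WdmF89DyBP4dG+d7CGeVKFXYidY2szrrlFrmZUqYyWKWNTxZO5fG2NtLKPLjZ+cc9/IEoWLyyz25SyMmSe3sGKMENW2ZnNyGBIm1+qL46B0JxRVJJlh1l6V5RcfKhonj2hS4dipYZVvZisLl9Qo2Z0qMiJGBE8xm5MpZVbHpyDSrG+2NnzsaDi5Y7YKY5W2bSgOoZHwki9OrIynGOwcJSWZ5uWypiMFD022KnFXWSjraV0a1NvU4tixuGlUR940frva63/MwAQOZILWj4ACywHVG4azLAmwUyi7LveNiRXsdGSR3Ntg2JxiF1miZimzouiEDok4ovZjGO9sI24e7mUtHc+HSBBvsYA/1pXrcH+mOLRBRsu2oa71NrkmdLSOq+fs2DHw4/X2OfuqpXQoY28inilolmn2Yvbak3IPVsRj2s/X3JGuZZ7ZzqTN1tf3P9AAMSG7sSoqdjPMQ9MVc9wptG1gm1SPndcX1wTT0gIKSgKJSYNSWs3uIOcKWkriFcY11GSt8ZdCmlY0prNqNTDbTNxxvzOMAMpheF3LMYRdhQRp9J4SIJMiJc+ddGYNAstw+azks/eu73o2tfvOUerhrdchVzLwpTUEG1PyoaaU33QHGwwgzQ9m0SKADvMsOW6uYytLEuP78WwMdlNUqalc6WRRhUsSKygytOKO25wajYhbXMmbLRGSHVHvlaPI00x6sbOLGFq1ratQWB7Lj9yo+aJLQYmus1yS4mFx8nw2fLnjXTrok62Wzo5ZGKbnb6un9XIQyZt1c2uU5mNdLWVfUaGkDVSdslLIZxXw1+5nLd4wHSDTRpdYtKe38LkQnyCu+vLGx1D86hiEVQom0WCupfBodLNhq61ci0oTR8xlM6enLnJWCVBepRaCUgo/zbK3zdTM30jShQk2UcaouezglakPo5LvtZcf3ceD32G77mmqjerOnl8hax1fFJGTCIyrYh+rNnWg7CmJQ4bpp5sf5xn5NH3AGAYvTn/5tX2teL32dX10sXpoD1RZZevztbkt5ruehHgDTkf3q28b0agfGhgqHanXFiBstS8dF5NWywsXVKRsc7BpqLMCSoN+NP4+wDMLU4BMQoCMD4KV1YYrr9wUMKkurUoW8UOC0dN+dLrXZM0OqOoqp53QnSt1czoj1VkkVyUkru4UGSovqWgU5NQ5qysBywWv92O37f5GBfbQJTRqJnI0uzZLT2G0oaR5VGq5HvyFE0PKbFzKiWZ4fDbLRAGDC4S1Z6lUKWv27/FL0aAlLzH1qDSd1yM79XXBistw3c8hK3ipnnUtlZNkdWTWxdopzApmuqhUS149tXsQUeJRmohLRMGz+K9P46kGbBQ3Y24RBEQN0ohOkIeTm0yZJGJwoZ/IkGMRn4zaVM2XHVGfbFiWlrEbw4TkPJiTio4Nlg2Tm9E2J2zfVpfXXmXh5xelZxcYx8nKCgLNJhW4LnLhpnZgKDSZF83ZHA3rYh9TV2IpdGslrrRs+e6LgUieNOq0+S9SVhivHSyIVJTjZhfwkSb1q/dhWa/toyPR3+Kqb3UrcPitufjKgkRREURmtbJcIHN67LnSG94t9msM15TbBlKLnji4PTXYF66rXu3SLWBKxhwwIF8tNrWTZ6muarNmY+715HRWGA3WD8eCUsD0UWx2YqrvtV2OoF/dZdY3rG5T654nFOYVh1HO8eSytKNU1I1P1wurHxtWiV3jL97VoJbzq6CRUwRZUgbOm0txmqu1/TaTARgRtvQ3erM8n+sI4slFjsQ17RxUkN8aBpInsOzYpairVRj0arQrKrbKR5vedK2g8xzIZJ4hCUirFO4vb3bUnmKnMKCv5p8DzCDZrKLhbJMYrt07K/Zy8TrGHVAbSNkbMq4rql6TGR5RsA+ubVuRSMqc2shPXWV0EEozGl5OHaGZ39ipMiXnpjEhMOEpXhyGkqEdS60ZNSIqlw+cr1znJNYyY65NEaIczxKla+EPpJcxrxQuHZDUjeU4qq/JWUnHTWOqmJbiVJhjM+ojDdYTj0vr8Nhc0lvzPHaHSuojy5he6Fvh39janhdaEA/hliVj660qJWlq5BwsD2WjJNCNF5SjlO28tncOF10dlRUrNyyHR+uyZ1Rh6jh2eLybmy/tz5VHnkXUX7VjllbpZV7WH17fH2mjairdHiOhYJ0oWB3dmyvqJbFZpavK0VO7dm3ZkyckcvUhtKPQg9R1e/AJUErs4FUsD+bQqxvt2eahFdd"/>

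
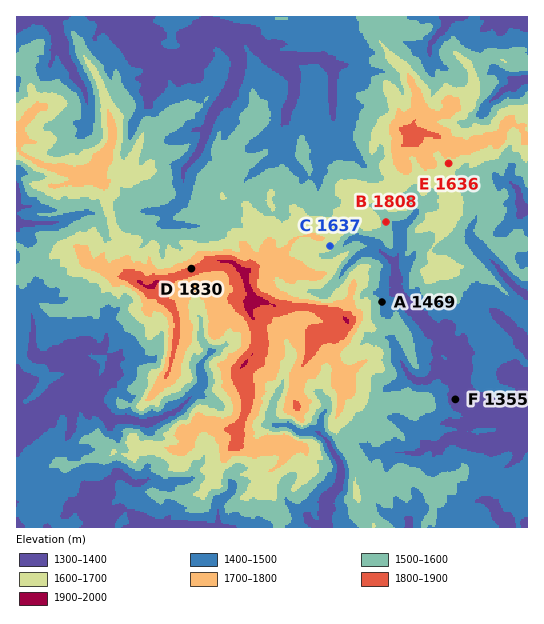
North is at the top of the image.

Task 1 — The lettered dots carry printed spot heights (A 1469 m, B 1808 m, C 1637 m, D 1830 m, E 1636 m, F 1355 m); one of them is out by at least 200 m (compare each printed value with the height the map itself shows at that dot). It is B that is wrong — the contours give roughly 1558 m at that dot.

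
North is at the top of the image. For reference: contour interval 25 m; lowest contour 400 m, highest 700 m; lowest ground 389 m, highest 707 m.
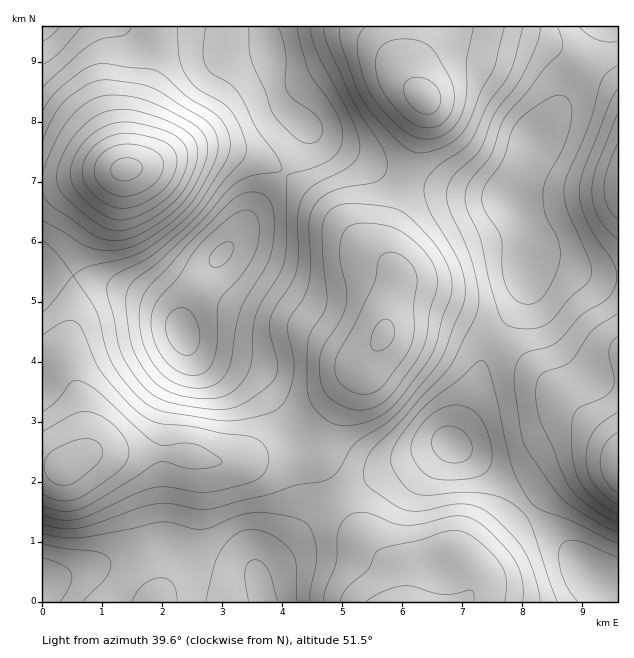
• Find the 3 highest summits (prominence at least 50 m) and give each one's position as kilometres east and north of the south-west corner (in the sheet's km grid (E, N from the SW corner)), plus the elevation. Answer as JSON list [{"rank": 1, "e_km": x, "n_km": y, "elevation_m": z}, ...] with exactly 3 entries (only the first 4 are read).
[{"rank": 1, "e_km": 1.39, "n_km": 7.21, "elevation_m": 707}, {"rank": 2, "e_km": 6.36, "n_km": 8.41, "elevation_m": 637}, {"rank": 3, "e_km": 0.41, "n_km": 2.26, "elevation_m": 634}]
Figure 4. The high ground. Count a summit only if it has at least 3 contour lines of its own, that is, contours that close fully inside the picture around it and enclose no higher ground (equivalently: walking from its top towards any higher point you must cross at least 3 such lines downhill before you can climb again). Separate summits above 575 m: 2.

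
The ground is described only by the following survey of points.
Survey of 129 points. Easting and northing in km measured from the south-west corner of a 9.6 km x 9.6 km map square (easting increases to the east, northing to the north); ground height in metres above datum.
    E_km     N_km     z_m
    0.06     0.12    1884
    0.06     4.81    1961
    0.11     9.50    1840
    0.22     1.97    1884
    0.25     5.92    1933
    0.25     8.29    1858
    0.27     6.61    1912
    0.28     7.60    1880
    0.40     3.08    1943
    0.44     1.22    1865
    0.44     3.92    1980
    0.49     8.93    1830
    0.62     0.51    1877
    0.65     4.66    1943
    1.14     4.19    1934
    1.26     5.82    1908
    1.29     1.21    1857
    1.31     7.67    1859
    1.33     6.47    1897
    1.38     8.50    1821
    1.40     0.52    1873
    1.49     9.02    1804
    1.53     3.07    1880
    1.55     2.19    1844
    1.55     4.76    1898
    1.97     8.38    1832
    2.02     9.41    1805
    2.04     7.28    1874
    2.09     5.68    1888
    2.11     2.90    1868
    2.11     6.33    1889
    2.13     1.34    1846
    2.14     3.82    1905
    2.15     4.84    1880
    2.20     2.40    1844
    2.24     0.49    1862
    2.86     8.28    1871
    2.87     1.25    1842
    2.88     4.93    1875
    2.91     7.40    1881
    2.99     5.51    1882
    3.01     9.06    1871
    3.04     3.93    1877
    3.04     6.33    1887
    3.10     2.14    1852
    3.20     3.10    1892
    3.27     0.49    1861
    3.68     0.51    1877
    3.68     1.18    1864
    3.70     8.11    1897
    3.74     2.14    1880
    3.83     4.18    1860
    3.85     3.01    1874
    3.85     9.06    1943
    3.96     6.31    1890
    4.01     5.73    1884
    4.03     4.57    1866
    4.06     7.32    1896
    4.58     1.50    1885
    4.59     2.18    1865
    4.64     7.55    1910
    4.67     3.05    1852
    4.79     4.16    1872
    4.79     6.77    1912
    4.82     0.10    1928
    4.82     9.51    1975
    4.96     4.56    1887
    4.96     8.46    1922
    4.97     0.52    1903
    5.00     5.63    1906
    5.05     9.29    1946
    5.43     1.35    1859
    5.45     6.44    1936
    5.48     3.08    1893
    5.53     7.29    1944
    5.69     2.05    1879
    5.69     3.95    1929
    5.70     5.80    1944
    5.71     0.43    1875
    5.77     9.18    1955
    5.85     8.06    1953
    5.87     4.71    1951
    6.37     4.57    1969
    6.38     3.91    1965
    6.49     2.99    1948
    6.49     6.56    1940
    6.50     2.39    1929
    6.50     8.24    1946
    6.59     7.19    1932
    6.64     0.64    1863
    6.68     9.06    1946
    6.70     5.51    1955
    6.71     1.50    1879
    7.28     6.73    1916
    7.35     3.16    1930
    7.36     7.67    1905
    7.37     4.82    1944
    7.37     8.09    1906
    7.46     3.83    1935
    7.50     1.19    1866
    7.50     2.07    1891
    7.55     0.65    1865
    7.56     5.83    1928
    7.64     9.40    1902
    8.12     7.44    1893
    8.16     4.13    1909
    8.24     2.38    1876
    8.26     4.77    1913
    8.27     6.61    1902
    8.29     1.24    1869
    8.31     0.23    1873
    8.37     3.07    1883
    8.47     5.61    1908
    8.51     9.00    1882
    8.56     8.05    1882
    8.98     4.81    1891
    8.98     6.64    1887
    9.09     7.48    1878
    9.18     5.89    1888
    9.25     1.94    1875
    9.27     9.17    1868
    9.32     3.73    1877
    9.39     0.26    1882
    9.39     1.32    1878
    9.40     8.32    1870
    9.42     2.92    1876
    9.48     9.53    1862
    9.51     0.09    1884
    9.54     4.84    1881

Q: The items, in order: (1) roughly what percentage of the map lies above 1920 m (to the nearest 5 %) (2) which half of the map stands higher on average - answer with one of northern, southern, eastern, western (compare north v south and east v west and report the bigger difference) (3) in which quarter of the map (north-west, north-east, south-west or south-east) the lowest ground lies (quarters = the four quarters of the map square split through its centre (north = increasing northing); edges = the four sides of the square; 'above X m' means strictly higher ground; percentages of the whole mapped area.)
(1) Ground above 1920 m makes up about 25 % of the sheet.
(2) On average the eastern half of the map is the higher ground.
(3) The lowest point lies in the north-west quarter of the map.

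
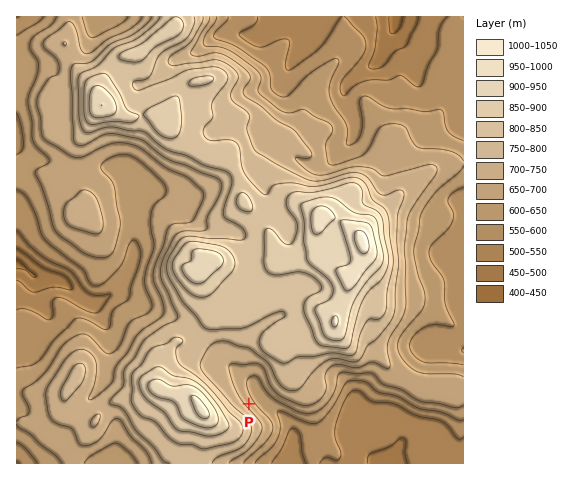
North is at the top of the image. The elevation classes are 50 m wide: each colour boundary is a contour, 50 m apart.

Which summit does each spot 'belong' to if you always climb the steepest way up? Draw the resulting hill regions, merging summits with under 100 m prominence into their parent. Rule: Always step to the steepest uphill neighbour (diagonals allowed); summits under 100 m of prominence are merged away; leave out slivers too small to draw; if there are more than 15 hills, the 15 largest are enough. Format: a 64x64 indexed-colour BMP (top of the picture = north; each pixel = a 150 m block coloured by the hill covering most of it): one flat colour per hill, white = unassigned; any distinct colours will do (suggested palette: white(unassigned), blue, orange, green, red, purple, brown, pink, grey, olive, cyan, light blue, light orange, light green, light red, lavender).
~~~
<image width="64" height="64" href="data:image/bmp;base64,Qk12CAAAAAAAAHYAAAAoAAAAQAAAAEAAAAABAAQAAAAAAAAIAAATCwAAEwsAABAAAAAAAAAA////ALR3HwAOf/8ALKAsACgn1gC9Z5QAS1aMAMJ34wB/f38AIr28AM++FwDox64AeLv/AIrfmACWmP8A1bDFABERERERERMzMzMzMzMzMzMzMzMxERERERERERERERERERERERERETMzMzMzMzMzMzMzMzERERERERERERERERERERERERERMzMzMzMzMzMzMzMzMREREREREREREREREREREREREREzMzMzMzMzMzMzMzMxERERERERERERERERERERERERETMzMzMzMzMzMzMzMzERERERERERERERERERERERERERMzMzMzMzMzMzMzMzMREREREREREREREREREREREREREzMzMzMzMzMzMzMzMREREREREREREREREREREREREREzMzMzMzMzMzMzMzMREREREREREREREREREREREREREzMzMzMzMzMzMzMzMREREREREREREREREREREREREREzMzMzMzMzMzMzMzMRERERERERERERERERERERERERERMzMzMzMzMzMzMzMREREREREREREREREREREREREREREzMzMzMzMzMzMzMxERERERERERERERERERERERERERERMzMzMzMzMzMzMxEREREREREREREREREREREREREREREzMzMzMzMzMzMRERERERERERERERERERERERERERERETMzMzMzMzMzMRERERERERERERERERERERERERERERERMzMzMzMzMzMREREREREREREREREREREREREREREREREzMzMzMzMzMRERERERERERERERERERERERERERERERETMzMzMzMzMRERERERERERERERERERERERERERERERERMzMzMzMzMREREREREREREREREREREREREREREREREREzMzMzMzMREREREREREREREREREREREREREREREREREzMzMzMzMRERERERERERERERERERERERERERERERERETMzMzMxERERERERERERERERERERERERERERERERERETMzMzMREREREREREREREREREREREREREREREREREREREzMxERERERERERERERERERERERERERERERERERERERERExEREREREREREREREREREREREREREREREREREREREREREREREREREREREREREREREREREREREREREREREREREREREREREREREREREREREREREREREREREREREREREREREREREREREREREREREREREREREREREREREREREREREREREREREREREREREREREREREREREREREREREREREREREREREREREREREREREREREREREREREREREREREREREREREREREREREREREREREREREREREREREREREREREREREREREREREREREREREREREREREREREREREREREREREREREREREREREREREREREREREREREREREREREREREREREREREREREREREREREREREREREREREREREREREREREREREREREREREREREREREREREREREREREREREREREREREREREREREREREREREREREREREREREREREREREREREREREREREREREREREREREREREREREREREREREREREREREREREREREREREiIREREREREREREREREREREREREREREREREREREREREiIiEREREREREREREREREREREREREREREREREREREiIiIiIiERERERERERERERERERERERERERERERERERESIiIiIiIhERERERERERERERERERERERERERERERERESIiIiIiIiIhERERERERERERERERERERERERESIiIiEiIiIiIiIiIiIhEREREREREREREREREREREREiIiIiIiIiIiIiIiIiIiIRERERERERERERERERERERERIiIiIiIiIiIiIiIiIiIiERERERERERERERERERERERESIiIiIiIiIiIiIiIiIiIhERERERERERERERERERERERIiIiIiIiIiIiIiIiIiIiIREREREREREREREREREREREiIiIiIiIiIiIiIiIiIiIiERERERERERERERERERERERIiIiIiIiIiIiIiIiIiIiIRERERERERERERERERERERIiIiIiIiIiIiIiIiIiIiIiEREREREREREREREREREREiIiIiIiIiIiIiIiIiIiIiIRERERERERERERERERERESIiIiIiIiIiIiIiIiIiIiIhERERERERERERERERERERIiIiIiIiIiIiIiIiIiIiIhEREREREREREREREREREREiIiIiIiIiIiIiIiIiIiIiERERERERERERERERERERESIiIiIiIiIiIiIiIiIiIiIRERERERERERERERERERERIiIiIiIiIiIiIiIiIiIiIhERERERERERERERERERERIiIiIiIiIiIiIiIiIiIiIiIRERERERERERERERERERESIiIiIiIiIiIiIiIiIiIiIhERERERERERERERERERERESIiIiIiIiIiIiIiIiIiIiIRERERERERERERERERERERESIiIiIiIiIiIiIiIiIiIiEREREREREREREREREREREREiIiIiIiIiIiIiIiIiIiIhERERERERERERERERERERESIiIiIiIiIiIiIiIiIiIiIRERERERERERERERERERERIiIiIiIiIiIiIiIiIiIiIhERERERERERERERERERERESIiIiIiIiIiIiIiIiIiIiIRERERERERERER"/>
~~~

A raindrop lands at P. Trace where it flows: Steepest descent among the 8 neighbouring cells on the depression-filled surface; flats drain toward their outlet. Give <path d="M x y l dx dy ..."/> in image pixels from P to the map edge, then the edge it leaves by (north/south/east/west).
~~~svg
<path d="M249 404l7-7 4 0 30 27 2 4 0 35"/>
exit: south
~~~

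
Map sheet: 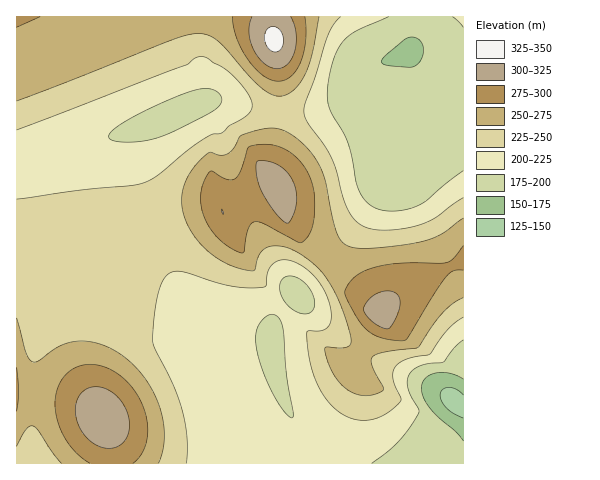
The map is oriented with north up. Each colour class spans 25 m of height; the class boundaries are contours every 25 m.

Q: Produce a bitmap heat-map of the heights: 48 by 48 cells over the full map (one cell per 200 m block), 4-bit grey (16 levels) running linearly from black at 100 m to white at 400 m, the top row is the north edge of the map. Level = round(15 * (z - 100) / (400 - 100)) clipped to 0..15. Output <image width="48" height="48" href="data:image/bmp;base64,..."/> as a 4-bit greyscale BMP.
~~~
<image width="48" height="48" href="data:image/bmp;base64,Qk32BAAAAAAAAHYAAAAoAAAAMAAAADAAAAABAAQAAAAAAIAEAAATCwAAEwsAABAAAAAAAAAAAAAAABEREQAiIiIAMzMzAERERABVVVUAZmZmAHd3dwCIiIgAmZmZAKqqqgC7u7sAzMzMAN3d3QDu7u4A////AHd3iImZmZmHd2ZmZmZlVVVVVVVVVVVVVXd3iJmqqpmId2ZmZmZlVVVVVVVVVVVVVXd4iZqqqqmId2ZmZmZVVVVVVVVVVVVVVIeImaq7uqmId2ZmZmVVVVVVZmZmVVVEQ4iImaq7uqmIdmZmZmVVVVVWZmZmZVVEM4iImqq7uqmIdmZmZlVVVVVmZnd2ZlVDMoiImqq7qpmHdmZmZlVVVVVmd3d3ZlQzIpiImaqqqpiHdmZmZVVVVVZnd4iHdlQzIpiImaqqqZh3ZmZmZVVVVVZneIiHZVQzM4iIiZmZmYh3ZmZmZVVVVWZ3iIiHZVRDRIiIiJmZiId2ZmZmVVVVVWZ3iIh3ZlVVRId4iIiIiHdmZmZmVVVVVWZ4iIh3d2ZlVYd3iIiId3dmZmZmVVVVVWZ3eIiIiId2VYd3d3d3d3ZmZmZmVVVVVWZ3d4iZmYh2ZXd3d3d3d2ZmZmZmVVVVVWZmd4maqZh3Znd3d3d3d2ZmZmZmVVVVVVVmeJqqqpmHdnd3d3d3d2ZmZmZmZVVVVVVWeJqqqpmId3d3d3d3d2ZmZmZmZmZlVVVWeaqqqqmYh3d3d3d3d2ZmZmZmZmZmVFVniZqqqqmZiHd3d3d3d3ZmZmZmZ3dmVVVniZmqqpmZmHd3d3d3d3ZmZmZnd3d2VWZ4iJmZmZmZmXd3d3d3d3ZmZmd3eIh2ZmeIiIiZmZmZmXd3d3d3d3dmZ3d4iJh3d4iIiIiIiIiImXd3d3d3d3d3d3eImZiIiJiIh3d3d4iIiXd3d3d3d3d3d3iJmZiImZmId3d3d3d4iHd3d3d3d3d3d4iZqZmZmpmId2ZmZmZ3eHd3d3d3d3d3d4iaqZmaqqmId2ZVVWZmd3d3d3d3d3d3d4maqZmaqqmIdmVVVVVmZ2ZmZmZnZmd3d4mamZmruqmHdlVURFVVZmZmZmZmZmZnd4iamZqruqmHZlVERERVVmZmZmZmZmZmd4iZmZq7qpmHZlRERERFVVVVZmZmZmZmZ3iZiZqqqpiHZVRERERFVVVVVVVVVWZmZneIiJqqqZh3ZVREREREVWVVVVVVVVVVZmd3eJmZmYh2ZVRERERERWZlVVVVVVVVVmZ3d4iZiIdmVVVERERERGZmZVVVVVVVVVZmZ3iIh3dmVVVERERERGZmZmVVVVVVVVVWZnd3d3ZlVVVERERERHd2ZmZlVVVVVVVVVmZ3d2ZlVVRERERERXd3d2ZmZlVVVVVVVWZ3d2ZVVEREREREVYh3d3dmZmZVVVVVVmd3h3ZVVEREREREVYiId3d3dmZmZVVVVmeIiHZlREREREREVYiIiId3d3ZmZmVWZniZmYdlREREREREVYiIiIiHd3d3ZmZmZ4mqqYdlVEREREREVYiIiIiIiHd3d3ZneJmruphlVEREREREVZmIiIiIiIh3d3d3iJq7uph2VUREREREVZmZiIiIiIiIh3d4iZq8u5h2VVREREREVZmZmYiIiIiIiIiIiaq7uph2ZVVUREREVZmZmZmIiIiIiIiIiaq7uph3ZmVVVERFVQ=="/>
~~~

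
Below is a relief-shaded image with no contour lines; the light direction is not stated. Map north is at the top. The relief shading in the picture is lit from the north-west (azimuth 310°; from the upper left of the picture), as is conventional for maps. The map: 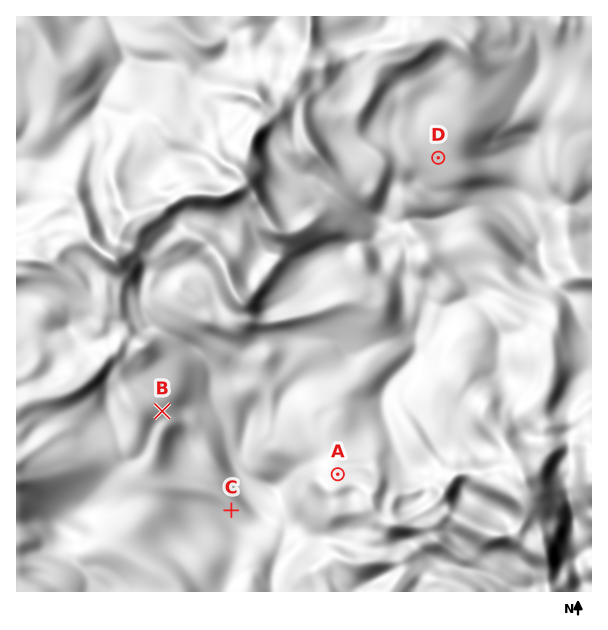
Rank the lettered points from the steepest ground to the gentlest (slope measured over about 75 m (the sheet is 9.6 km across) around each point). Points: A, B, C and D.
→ A B C D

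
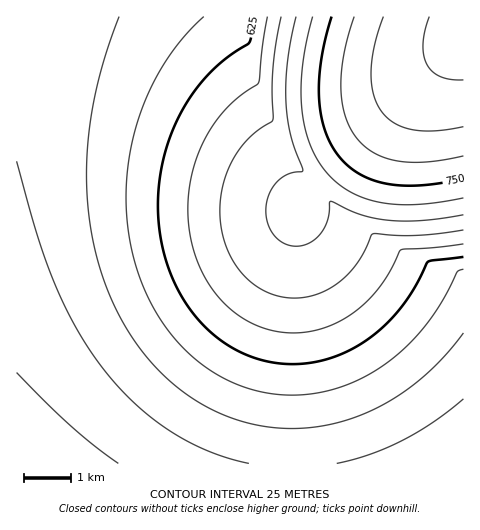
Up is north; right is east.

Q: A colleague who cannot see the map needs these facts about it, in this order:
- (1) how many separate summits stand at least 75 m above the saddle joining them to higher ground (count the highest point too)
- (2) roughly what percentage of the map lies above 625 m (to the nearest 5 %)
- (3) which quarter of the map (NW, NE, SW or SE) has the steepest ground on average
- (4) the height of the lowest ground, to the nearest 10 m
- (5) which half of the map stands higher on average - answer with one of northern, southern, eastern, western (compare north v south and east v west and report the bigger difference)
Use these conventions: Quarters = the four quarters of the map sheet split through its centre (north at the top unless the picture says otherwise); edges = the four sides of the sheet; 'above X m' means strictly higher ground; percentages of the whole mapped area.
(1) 1 summit rises at least 75 m above its surroundings.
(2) Roughly 45 % of the ground is higher than 625 m.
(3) Slopes are steepest in the north-east quarter.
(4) The lowest ground is at about 510 m.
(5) On average the eastern half of the map is the higher ground.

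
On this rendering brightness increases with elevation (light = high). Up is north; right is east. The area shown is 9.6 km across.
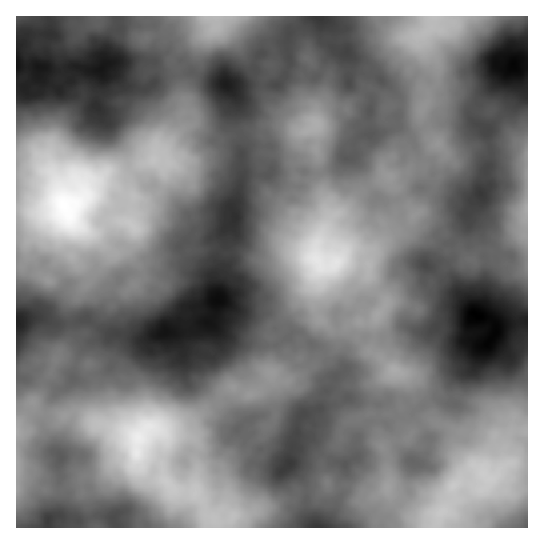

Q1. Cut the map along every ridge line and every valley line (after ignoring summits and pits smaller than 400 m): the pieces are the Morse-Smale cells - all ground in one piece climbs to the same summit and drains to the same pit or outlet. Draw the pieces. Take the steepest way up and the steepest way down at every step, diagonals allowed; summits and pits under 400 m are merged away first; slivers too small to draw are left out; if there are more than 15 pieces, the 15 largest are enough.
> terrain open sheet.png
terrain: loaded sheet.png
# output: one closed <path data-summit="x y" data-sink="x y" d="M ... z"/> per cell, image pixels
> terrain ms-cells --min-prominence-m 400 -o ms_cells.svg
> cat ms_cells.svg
<path data-summit="317 259" data-sink="478 317" d="M527 16l-206 0 10 9 2 5-1 16 5 4-9 7-7 14-6 6-8-2-5-6-9-4-3-4-6 17-7 7-49 1 9 15-1 25 5 11 0 14 7-12 5-3 9-1 2 2-3 4 1 3-8 0-13 10 2 20 3-6 12-5 9 4 4 6-2 2-24 0-4 3-4 21-5 8 3 12-11 12 1 10 6 12 0 8-12 18-2 20 28 14 21 2 5 4 4 10 11 10 7-7 5 0 15 13 5 2 9 11 8 21-3 7-9 8-3 15-14 4-1 2 9 9 5 0 8 5 18 3 10 5 2 4-2 5 1 12-11 7 0 6-5 8 1 16-15 33 202-1 0-206-22 3-9 4-6-8-14-4-16-19-6-2-21-3-10-10 3-16 9-7 9-14-6-11 4-5 19-6 7-10 4-11 15-15-3-14 6-12 0-14-4-16-15-10 0-8 11-18 31-30 14 0z"/><path data-summit="63 205" data-sink="478 317" d="M310 16l-294 1 1 304 20-4 18 7 12 0 19-5 25 16 12 0 14 5 8 0 21-8 5 0 8 5 7 11 23 8 6-2 4-8-2-12-2-7-7-5 4-3 4-8 3-32 12-18 0-8-6-12-1-10 11-12-3-12 5-8 6-22-3-28 1-12-5-11 1-25-9-15 49-1 7-7 5-12-2-17 1-12z"/><path data-summit="138 438" data-sink="478 317" d="M218 300l-2 2-1 13-7 7 7 5 4 14-2 9-4 6-27-8-7-11-8-5-5 0-21 8-8 0-14-5-12 0-25-16-19 5-12 0-18-7-21 5 1 206 30 0 1-7 9-5 20 5 1 7 247 0 2-2 14-31-1-16 5-8 0-6 11-7-1-12 2-5-2-4-10-5-18-3-8-5-5 0-2 7-5 5-8 0-2-2 2-15 7-6 14-4 3-15 9-8 3-7-8-21-9-11-5-2-15-13-5 0-7 7-11-10-4-10-5-4-21-2z"/><path data-summit="138 438" data-sink="478 317" d="M527 65l-14 1 0 27-2 9-12 17-12 12 4 16 0 14-6 12 3 14-15 15-4 11-7 10-19 6-4 5 6 11-9 14-9 7-3 12 1 7 5 4 4 3 21 3 6 2 16 19 14 4 6 8 4-3 25-4 2-2z"/><path data-summit="138 438" data-sink="478 317" d="M319 16l-8 0-12 12-6 3-6 11 4 21 22 14 2 0 6-6 7-14 9-7-5-4 1-16-2-5z"/><path data-summit="138 438" data-sink="478 317" d="M351 56l-2 1-1 18 1 10 14 4 9 10-3 12 2 23 10-1 13-5 3-3 0-10 3-6-1-12-21-20-9-3 2-7-2-3z"/><path data-summit="63 205" data-sink="478 317" d="M511 68l-28 27-11 18 0 8 14 10 13-12 12-17 2-9z"/><path data-summit="63 205" data-sink="478 317" d="M59 516l-11 5 1 7 28-1 0-6-11-1z"/><path data-summit="63 205" data-sink="478 317" d="M305 415l-6 4-2 4 0 11 2 2 8 0 6-9-1-6z"/><path data-summit="138 438" data-sink="478 317" d="M261 163l-15 5-2 6 25 1 2-5z"/><path data-summit="138 438" data-sink="478 317" d="M262 135l-7 0-6 4-6 12 11-7 5 0 5-5z"/>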